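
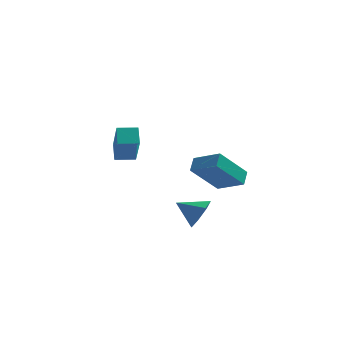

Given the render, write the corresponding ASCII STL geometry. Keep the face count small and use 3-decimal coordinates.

solid 
facet normal -0.815 0.401 -0.419
outer loop
vertex 0.635 -3.062 -1.556
vertex 0.741 -2.366 -1.097
vertex 1.841 -2.227 -3.101
endloop
endfacet
facet normal -0.125 -0.829 -0.546
outer loop
vertex 3.079 -2.834 -2.463
vertex 0.635 -3.062 -1.556
vertex 1.841 -2.227 -3.101
endloop
endfacet
facet normal -0.815 0.400 -0.420
outer loop
vertex 1.841 -2.227 -3.101
vertex 0.741 -2.366 -1.097
vertex 1.946 -1.531 -2.642
endloop
endfacet
facet normal 0.566 0.393 -0.725
outer loop
vertex 1.946 -1.531 -2.642
vertex 3.079 -2.834 -2.463
vertex 1.841 -2.227 -3.101
endloop
endfacet
facet normal -0.566 -0.392 0.725
outer loop
vertex 0.635 -3.062 -1.556
vertex 1.979 -2.973 -0.459
vertex 0.741 -2.366 -1.097
endloop
endfacet
facet normal -0.125 -0.829 -0.545
outer loop
vertex 1.874 -3.669 -0.918
vertex 0.635 -3.062 -1.556
vertex 3.079 -2.834 -2.463
endloop
endfacet
facet normal -0.566 -0.393 0.725
outer loop
vertex 1.874 -3.669 -0.918
vertex 1.979 -2.973 -0.459
vertex 0.635 -3.062 -1.556
endloop
endfacet
facet normal 0.125 0.829 0.546
outer loop
vertex 0.741 -2.366 -1.097
vertex 1.979 -2.973 -0.459
vertex 1.946 -1.531 -2.642
endloop
endfacet
facet normal 0.566 0.392 -0.725
outer loop
vertex 3.185 -2.138 -2.004
vertex 3.079 -2.834 -2.463
vertex 1.946 -1.531 -2.642
endloop
endfacet
facet normal 0.125 0.829 0.546
outer loop
vertex 1.946 -1.531 -2.642
vertex 1.979 -2.973 -0.459
vertex 3.185 -2.138 -2.004
endloop
endfacet
facet normal 0.815 -0.400 0.419
outer loop
vertex 3.185 -2.138 -2.004
vertex 1.874 -3.669 -0.918
vertex 3.079 -2.834 -2.463
endloop
endfacet
facet normal 0.815 -0.400 0.420
outer loop
vertex 1.979 -2.973 -0.459
vertex 1.874 -3.669 -0.918
vertex 3.185 -2.138 -2.004
endloop
endfacet
facet normal -0.977 -0.209 0.042
outer loop
vertex -3.376 2.392 -1.451
vertex -3.701 3.571 -3.134
vertex -3.215 1.508 -2.101
endloop
endfacet
facet normal 0.156 -0.567 0.809
outer loop
vertex -2.179 1.729 -2.146
vertex -3.376 2.392 -1.451
vertex -3.215 1.508 -2.101
endloop
endfacet
facet normal -0.977 -0.209 0.042
outer loop
vertex -3.215 1.508 -2.101
vertex -3.701 3.571 -3.134
vertex -3.539 2.686 -3.785
endloop
endfacet
facet normal 0.145 -0.798 -0.586
outer loop
vertex -3.539 2.686 -3.785
vertex -2.179 1.729 -2.146
vertex -3.215 1.508 -2.101
endloop
endfacet
facet normal -0.145 0.797 0.586
outer loop
vertex -3.376 2.392 -1.451
vertex -2.665 3.792 -3.179
vertex -3.701 3.571 -3.134
endloop
endfacet
facet normal 0.156 -0.567 0.809
outer loop
vertex -2.341 2.614 -1.495
vertex -3.376 2.392 -1.451
vertex -2.179 1.729 -2.146
endloop
endfacet
facet normal -0.146 0.797 0.586
outer loop
vertex -2.341 2.614 -1.495
vertex -2.665 3.792 -3.179
vertex -3.376 2.392 -1.451
endloop
endfacet
facet normal -0.156 0.567 -0.809
outer loop
vertex -3.701 3.571 -3.134
vertex -2.665 3.792 -3.179
vertex -3.539 2.686 -3.785
endloop
endfacet
facet normal 0.146 -0.797 -0.586
outer loop
vertex -2.504 2.908 -3.829
vertex -2.179 1.729 -2.146
vertex -3.539 2.686 -3.785
endloop
endfacet
facet normal -0.156 0.567 -0.809
outer loop
vertex -3.539 2.686 -3.785
vertex -2.665 3.792 -3.179
vertex -2.504 2.908 -3.829
endloop
endfacet
facet normal 0.977 0.210 -0.042
outer loop
vertex -2.504 2.908 -3.829
vertex -2.341 2.614 -1.495
vertex -2.179 1.729 -2.146
endloop
endfacet
facet normal 0.977 0.209 -0.042
outer loop
vertex -2.665 3.792 -3.179
vertex -2.341 2.614 -1.495
vertex -2.504 2.908 -3.829
endloop
endfacet
facet normal 0.873 -0.101 -0.477
outer loop
vertex 1.579 -2.984 -3.544
vertex 1.142 -3.226 -4.293
vertex 1.383 -2.401 -4.026
endloop
endfacet
facet normal -0.104 0.613 0.783
outer loop
vertex 1.579 -2.984 -3.544
vertex 1.383 -2.401 -4.026
vertex -0.002 -3.094 -3.667
endloop
endfacet
facet normal 0.873 -0.101 -0.477
outer loop
vertex 1.383 -2.401 -4.026
vertex 1.142 -3.226 -4.293
vertex 1.006 -2.439 -4.708
endloop
endfacet
facet normal -0.404 0.898 0.173
outer loop
vertex 1.383 -2.401 -4.026
vertex 1.006 -2.439 -4.708
vertex -0.002 -3.094 -3.667
endloop
endfacet
facet normal 0.872 -0.101 -0.478
outer loop
vertex 1.006 -2.439 -4.708
vertex 1.142 -3.226 -4.293
vertex 0.73 -3.07 -5.078
endloop
endfacet
facet normal -0.746 0.548 -0.378
outer loop
vertex 1.006 -2.439 -4.708
vertex 0.73 -3.07 -5.078
vertex -0.002 -3.094 -3.667
endloop
endfacet
facet normal 0.873 -0.101 -0.478
outer loop
vertex 0.73 -3.07 -5.078
vertex 1.142 -3.226 -4.293
vertex 0.765 -3.818 -4.856
endloop
endfacet
facet normal -0.873 -0.176 -0.456
outer loop
vertex 0.73 -3.07 -5.078
vertex 0.765 -3.818 -4.856
vertex -0.002 -3.094 -3.667
endloop
endfacet
facet normal 0.873 -0.102 -0.477
outer loop
vertex 0.765 -3.818 -4.856
vertex 1.142 -3.226 -4.293
vertex 1.083 -4.12 -4.21
endloop
endfacet
facet normal -0.687 -0.726 -0.001
outer loop
vertex 0.765 -3.818 -4.856
vertex 1.083 -4.12 -4.21
vertex -0.002 -3.094 -3.667
endloop
endfacet
facet normal 0.872 -0.102 -0.478
outer loop
vertex 1.083 -4.12 -4.21
vertex 1.142 -3.226 -4.293
vertex 1.446 -3.749 -3.627
endloop
endfacet
facet normal -0.330 -0.690 0.644
outer loop
vertex 1.083 -4.12 -4.21
vertex 1.446 -3.749 -3.627
vertex -0.002 -3.094 -3.667
endloop
endfacet
facet normal 0.873 -0.100 -0.477
outer loop
vertex 1.446 -3.749 -3.627
vertex 1.142 -3.226 -4.293
vertex 1.579 -2.984 -3.544
endloop
endfacet
facet normal -0.071 -0.095 0.993
outer loop
vertex 1.446 -3.749 -3.627
vertex 1.579 -2.984 -3.544
vertex -0.002 -3.094 -3.667
endloop
endfacet

endsolid


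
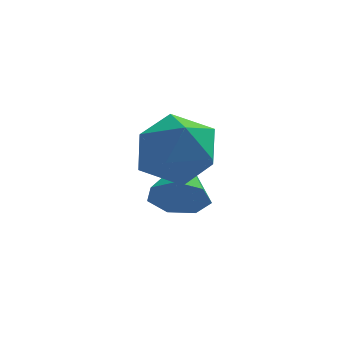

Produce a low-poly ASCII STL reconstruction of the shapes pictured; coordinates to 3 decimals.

solid 
facet normal -0.132 -0.904 -0.407
outer loop
vertex 0.392 1.867 -3.806
vertex 0.066 1.686 -3.298
vertex -0.147 1.955 -3.827
endloop
endfacet
facet normal 0.145 0.730 -0.667
outer loop
vertex 0.392 1.867 -3.806
vertex -0.147 1.955 -3.827
vertex 0.234 2.834 -2.782
endloop
endfacet
facet normal -0.132 -0.904 -0.406
outer loop
vertex -0.147 1.955 -3.827
vertex 0.066 1.686 -3.298
vertex -0.526 1.841 -3.45
endloop
endfacet
facet normal -0.592 0.710 -0.381
outer loop
vertex -0.147 1.955 -3.827
vertex -0.526 1.841 -3.45
vertex 0.234 2.834 -2.782
endloop
endfacet
facet normal -0.132 -0.904 -0.407
outer loop
vertex -0.526 1.841 -3.45
vertex 0.066 1.686 -3.298
vertex -0.459 1.61 -2.959
endloop
endfacet
facet normal -0.844 0.432 0.318
outer loop
vertex -0.526 1.841 -3.45
vertex -0.459 1.61 -2.959
vertex 0.234 2.834 -2.782
endloop
endfacet
facet normal -0.133 -0.903 -0.408
outer loop
vertex -0.459 1.61 -2.959
vertex 0.066 1.686 -3.298
vertex 0.003 1.436 -2.724
endloop
endfacet
facet normal -0.419 0.107 0.902
outer loop
vertex -0.459 1.61 -2.959
vertex 0.003 1.436 -2.724
vertex 0.234 2.834 -2.782
endloop
endfacet
facet normal -0.131 -0.904 -0.408
outer loop
vertex 0.003 1.436 -2.724
vertex 0.066 1.686 -3.298
vertex 0.512 1.451 -2.921
endloop
endfacet
facet normal 0.361 -0.021 0.932
outer loop
vertex 0.003 1.436 -2.724
vertex 0.512 1.451 -2.921
vertex 0.234 2.834 -2.782
endloop
endfacet
facet normal -0.133 -0.904 -0.406
outer loop
vertex 0.512 1.451 -2.921
vertex 0.066 1.686 -3.298
vertex 0.686 1.642 -3.403
endloop
endfacet
facet normal 0.911 0.144 0.386
outer loop
vertex 0.512 1.451 -2.921
vertex 0.686 1.642 -3.403
vertex 0.234 2.834 -2.782
endloop
endfacet
facet normal -0.133 -0.904 -0.407
outer loop
vertex 0.686 1.642 -3.403
vertex 0.066 1.686 -3.298
vertex 0.392 1.867 -3.806
endloop
endfacet
facet normal 0.815 0.479 -0.327
outer loop
vertex 0.686 1.642 -3.403
vertex 0.392 1.867 -3.806
vertex 0.234 2.834 -2.782
endloop
endfacet
facet normal -0.259 0.924 0.282
outer loop
vertex 0.223 1.508 -1.549
vertex -0.612 1.259 -1.501
vertex -0.095 1.19 -0.801
endloop
endfacet
facet normal 0.403 0.768 0.498
outer loop
vertex 0.223 1.508 -1.549
vertex -0.095 1.19 -0.801
vertex 0.699 0.951 -1.075
endloop
endfacet
facet normal 0.790 0.607 -0.080
outer loop
vertex 0.223 1.508 -1.549
vertex 0.699 0.951 -1.075
vertex 0.672 0.872 -1.943
endloop
endfacet
facet normal 0.368 0.663 -0.652
outer loop
vertex 0.223 1.508 -1.549
vertex 0.672 0.872 -1.943
vertex -0.138 1.062 -2.207
endloop
endfacet
facet normal -0.281 0.859 -0.428
outer loop
vertex 0.223 1.508 -1.549
vertex -0.138 1.062 -2.207
vertex -0.612 1.259 -1.501
endloop
endfacet
facet normal 0.370 0.187 0.910
outer loop
vertex 0.699 0.951 -1.075
vertex -0.095 1.19 -0.801
vertex 0.158 0.358 -0.733
endloop
endfacet
facet normal -0.702 0.438 0.562
outer loop
vertex -0.095 1.19 -0.801
vertex -0.612 1.259 -1.501
vertex -0.652 0.548 -0.997
endloop
endfacet
facet normal -0.737 0.333 -0.588
outer loop
vertex -0.612 1.259 -1.501
vertex -0.138 1.062 -2.207
vertex -0.679 0.469 -1.865
endloop
endfacet
facet normal 0.314 0.018 -0.949
outer loop
vertex -0.138 1.062 -2.207
vertex 0.672 0.872 -1.943
vertex 0.115 0.23 -2.139
endloop
endfacet
facet normal 0.997 -0.073 -0.024
outer loop
vertex 0.672 0.872 -1.943
vertex 0.699 0.951 -1.075
vertex 0.632 0.161 -1.439
endloop
endfacet
facet normal -0.368 -0.663 0.652
outer loop
vertex -0.203 -0.088 -1.391
vertex 0.158 0.358 -0.733
vertex -0.652 0.548 -0.997
endloop
endfacet
facet normal -0.790 -0.607 0.080
outer loop
vertex -0.203 -0.088 -1.391
vertex -0.652 0.548 -0.997
vertex -0.679 0.469 -1.865
endloop
endfacet
facet normal -0.403 -0.768 -0.498
outer loop
vertex -0.203 -0.088 -1.391
vertex -0.679 0.469 -1.865
vertex 0.115 0.23 -2.139
endloop
endfacet
facet normal 0.259 -0.924 -0.282
outer loop
vertex -0.203 -0.088 -1.391
vertex 0.115 0.23 -2.139
vertex 0.632 0.161 -1.439
endloop
endfacet
facet normal 0.281 -0.859 0.428
outer loop
vertex -0.203 -0.088 -1.391
vertex 0.632 0.161 -1.439
vertex 0.158 0.358 -0.733
endloop
endfacet
facet normal -0.314 -0.018 0.949
outer loop
vertex -0.652 0.548 -0.997
vertex 0.158 0.358 -0.733
vertex -0.095 1.19 -0.801
endloop
endfacet
facet normal -0.997 0.073 0.024
outer loop
vertex -0.679 0.469 -1.865
vertex -0.652 0.548 -0.997
vertex -0.612 1.259 -1.501
endloop
endfacet
facet normal -0.370 -0.187 -0.910
outer loop
vertex 0.115 0.23 -2.139
vertex -0.679 0.469 -1.865
vertex -0.138 1.062 -2.207
endloop
endfacet
facet normal 0.702 -0.438 -0.562
outer loop
vertex 0.632 0.161 -1.439
vertex 0.115 0.23 -2.139
vertex 0.672 0.872 -1.943
endloop
endfacet
facet normal 0.737 -0.333 0.588
outer loop
vertex 0.158 0.358 -0.733
vertex 0.632 0.161 -1.439
vertex 0.699 0.951 -1.075
endloop
endfacet

endsolid


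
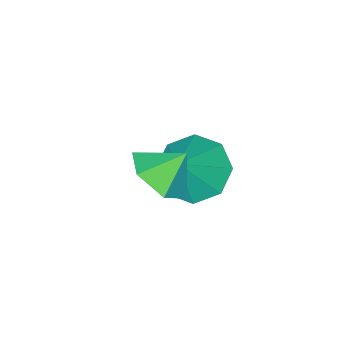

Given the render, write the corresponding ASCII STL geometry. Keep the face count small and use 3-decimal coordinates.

solid 
facet normal -0.587 -0.228 -0.777
outer loop
vertex -2.752 -0.653 -0.947
vertex -3.593 -0.524 -0.349
vertex -3.024 0.095 -0.961
endloop
endfacet
facet normal 0.936 0.339 -0.093
outer loop
vertex -2.752 -0.653 -0.947
vertex -3.024 0.095 -0.961
vertex -2.747 -0.196 0.769
endloop
endfacet
facet normal -0.586 -0.229 -0.777
outer loop
vertex -3.024 0.095 -0.961
vertex -3.593 -0.524 -0.349
vertex -3.63 0.48 -0.617
endloop
endfacet
facet normal 0.556 0.830 0.051
outer loop
vertex -3.024 0.095 -0.961
vertex -3.63 0.48 -0.617
vertex -2.747 -0.196 0.769
endloop
endfacet
facet normal -0.588 -0.229 -0.776
outer loop
vertex -3.63 0.48 -0.617
vertex -3.593 -0.524 -0.349
vertex -4.213 0.277 -0.115
endloop
endfacet
facet normal 0.042 0.908 0.416
outer loop
vertex -3.63 0.48 -0.617
vertex -4.213 0.277 -0.115
vertex -2.747 -0.196 0.769
endloop
endfacet
facet normal -0.587 -0.227 -0.777
outer loop
vertex -4.213 0.277 -0.115
vertex -3.593 -0.524 -0.349
vertex -4.434 -0.396 0.249
endloop
endfacet
facet normal -0.307 0.529 0.791
outer loop
vertex -4.213 0.277 -0.115
vertex -4.434 -0.396 0.249
vertex -2.747 -0.196 0.769
endloop
endfacet
facet normal -0.587 -0.228 -0.777
outer loop
vertex -4.434 -0.396 0.249
vertex -3.593 -0.524 -0.349
vertex -4.162 -1.143 0.263
endloop
endfacet
facet normal -0.284 -0.086 0.955
outer loop
vertex -4.434 -0.396 0.249
vertex -4.162 -1.143 0.263
vertex -2.747 -0.196 0.769
endloop
endfacet
facet normal -0.587 -0.229 -0.777
outer loop
vertex -4.162 -1.143 0.263
vertex -3.593 -0.524 -0.349
vertex -3.556 -1.529 -0.081
endloop
endfacet
facet normal 0.095 -0.575 0.812
outer loop
vertex -4.162 -1.143 0.263
vertex -3.556 -1.529 -0.081
vertex -2.747 -0.196 0.769
endloop
endfacet
facet normal -0.588 -0.229 -0.776
outer loop
vertex -3.556 -1.529 -0.081
vertex -3.593 -0.524 -0.349
vertex -2.973 -1.326 -0.583
endloop
endfacet
facet normal 0.611 -0.655 0.445
outer loop
vertex -3.556 -1.529 -0.081
vertex -2.973 -1.326 -0.583
vertex -2.747 -0.196 0.769
endloop
endfacet
facet normal -0.587 -0.227 -0.777
outer loop
vertex -2.973 -1.326 -0.583
vertex -3.593 -0.524 -0.349
vertex -2.752 -0.653 -0.947
endloop
endfacet
facet normal 0.958 -0.276 0.071
outer loop
vertex -2.973 -1.326 -0.583
vertex -2.752 -0.653 -0.947
vertex -2.747 -0.196 0.769
endloop
endfacet
facet normal 0.612 -0.302 -0.731
outer loop
vertex -0.441 1.003 3.04
vertex -1.134 0.989 2.465
vertex -0.646 1.739 2.564
endloop
endfacet
facet normal 0.220 0.572 0.790
outer loop
vertex -0.441 1.003 3.04
vertex -0.646 1.739 2.564
vertex -1.746 1.291 3.195
endloop
endfacet
facet normal 0.613 -0.302 -0.730
outer loop
vertex -0.646 1.739 2.564
vertex -1.134 0.989 2.465
vertex -1.338 1.725 1.989
endloop
endfacet
facet normal -0.234 0.937 0.258
outer loop
vertex -0.646 1.739 2.564
vertex -1.338 1.725 1.989
vertex -1.746 1.291 3.195
endloop
endfacet
facet normal 0.613 -0.302 -0.730
outer loop
vertex -1.338 1.725 1.989
vertex -1.134 0.989 2.465
vertex -1.826 0.975 1.89
endloop
endfacet
facet normal -0.830 0.551 -0.083
outer loop
vertex -1.338 1.725 1.989
vertex -1.826 0.975 1.89
vertex -1.746 1.291 3.195
endloop
endfacet
facet normal 0.613 -0.302 -0.730
outer loop
vertex -1.826 0.975 1.89
vertex -1.134 0.989 2.465
vertex -1.622 0.239 2.366
endloop
endfacet
facet normal -0.974 -0.200 0.108
outer loop
vertex -1.826 0.975 1.89
vertex -1.622 0.239 2.366
vertex -1.746 1.291 3.195
endloop
endfacet
facet normal 0.612 -0.302 -0.731
outer loop
vertex -1.622 0.239 2.366
vertex -1.134 0.989 2.465
vertex -0.929 0.253 2.941
endloop
endfacet
facet normal -0.520 -0.566 0.640
outer loop
vertex -1.622 0.239 2.366
vertex -0.929 0.253 2.941
vertex -1.746 1.291 3.195
endloop
endfacet
facet normal 0.612 -0.302 -0.731
outer loop
vertex -0.929 0.253 2.941
vertex -1.134 0.989 2.465
vertex -0.441 1.003 3.04
endloop
endfacet
facet normal 0.077 -0.179 0.981
outer loop
vertex -0.929 0.253 2.941
vertex -0.441 1.003 3.04
vertex -1.746 1.291 3.195
endloop
endfacet

endsolid


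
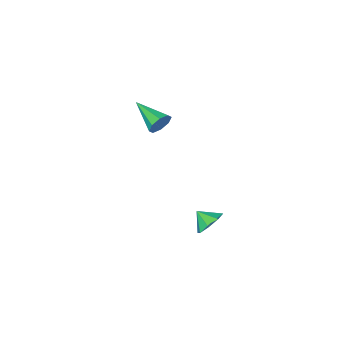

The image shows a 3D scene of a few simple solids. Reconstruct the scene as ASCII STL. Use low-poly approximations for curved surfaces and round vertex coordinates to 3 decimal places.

solid 
facet normal -0.094 0.957 -0.276
outer loop
vertex 2.647 -2.828 0.01
vertex 2.238 -2.672 0.691
vertex 3.019 -2.657 0.476
endloop
endfacet
facet normal 0.782 -0.401 -0.477
outer loop
vertex 2.647 -2.828 0.01
vertex 3.019 -2.657 0.476
vertex 2.442 -4.748 1.289
endloop
endfacet
facet normal -0.094 0.957 -0.276
outer loop
vertex 3.019 -2.657 0.476
vertex 2.238 -2.672 0.691
vertex 2.932 -2.495 1.068
endloop
endfacet
facet normal 0.962 -0.190 0.194
outer loop
vertex 3.019 -2.657 0.476
vertex 2.932 -2.495 1.068
vertex 2.442 -4.748 1.289
endloop
endfacet
facet normal -0.095 0.957 -0.275
outer loop
vertex 2.932 -2.495 1.068
vertex 2.238 -2.672 0.691
vertex 2.439 -2.437 1.439
endloop
endfacet
facet normal 0.597 -0.051 0.801
outer loop
vertex 2.932 -2.495 1.068
vertex 2.439 -2.437 1.439
vertex 2.442 -4.748 1.289
endloop
endfacet
facet normal -0.093 0.957 -0.275
outer loop
vertex 2.439 -2.437 1.439
vertex 2.238 -2.672 0.691
vertex 1.828 -2.516 1.372
endloop
endfacet
facet normal -0.101 -0.065 0.993
outer loop
vertex 2.439 -2.437 1.439
vertex 1.828 -2.516 1.372
vertex 2.442 -4.748 1.289
endloop
endfacet
facet normal -0.094 0.957 -0.276
outer loop
vertex 1.828 -2.516 1.372
vertex 2.238 -2.672 0.691
vertex 1.457 -2.687 0.906
endloop
endfacet
facet normal -0.721 -0.223 0.656
outer loop
vertex 1.828 -2.516 1.372
vertex 1.457 -2.687 0.906
vertex 2.442 -4.748 1.289
endloop
endfacet
facet normal -0.094 0.957 -0.275
outer loop
vertex 1.457 -2.687 0.906
vertex 2.238 -2.672 0.691
vertex 1.543 -2.849 0.314
endloop
endfacet
facet normal -0.901 -0.433 -0.012
outer loop
vertex 1.457 -2.687 0.906
vertex 1.543 -2.849 0.314
vertex 2.442 -4.748 1.289
endloop
endfacet
facet normal -0.094 0.957 -0.276
outer loop
vertex 1.543 -2.849 0.314
vertex 2.238 -2.672 0.691
vertex 2.036 -2.908 -0.058
endloop
endfacet
facet normal -0.536 -0.572 -0.620
outer loop
vertex 1.543 -2.849 0.314
vertex 2.036 -2.908 -0.058
vertex 2.442 -4.748 1.289
endloop
endfacet
facet normal -0.095 0.957 -0.276
outer loop
vertex 2.036 -2.908 -0.058
vertex 2.238 -2.672 0.691
vertex 2.647 -2.828 0.01
endloop
endfacet
facet normal 0.164 -0.559 -0.813
outer loop
vertex 2.036 -2.908 -0.058
vertex 2.647 -2.828 0.01
vertex 2.442 -4.748 1.289
endloop
endfacet
facet normal -0.302 0.751 -0.587
outer loop
vertex 4.218 4.489 -1.923
vertex 3.648 3.892 -2.394
vertex 3.553 4.45 -1.631
endloop
endfacet
facet normal 0.400 0.032 0.916
outer loop
vertex 4.218 4.489 -1.923
vertex 3.553 4.45 -1.631
vertex 3.972 3.088 -1.766
endloop
endfacet
facet normal -0.302 0.751 -0.587
outer loop
vertex 3.553 4.45 -1.631
vertex 3.648 3.892 -2.394
vertex 2.944 4.084 -1.786
endloop
endfacet
facet normal -0.161 -0.146 0.976
outer loop
vertex 3.553 4.45 -1.631
vertex 2.944 4.084 -1.786
vertex 3.972 3.088 -1.766
endloop
endfacet
facet normal -0.303 0.751 -0.587
outer loop
vertex 2.944 4.084 -1.786
vertex 3.648 3.892 -2.394
vertex 2.748 3.605 -2.297
endloop
endfacet
facet normal -0.515 -0.518 0.683
outer loop
vertex 2.944 4.084 -1.786
vertex 2.748 3.605 -2.297
vertex 3.972 3.088 -1.766
endloop
endfacet
facet normal -0.303 0.751 -0.586
outer loop
vertex 2.748 3.605 -2.297
vertex 3.648 3.892 -2.394
vertex 3.079 3.295 -2.865
endloop
endfacet
facet normal -0.456 -0.866 0.207
outer loop
vertex 2.748 3.605 -2.297
vertex 3.079 3.295 -2.865
vertex 3.972 3.088 -1.766
endloop
endfacet
facet normal -0.302 0.751 -0.587
outer loop
vertex 3.079 3.295 -2.865
vertex 3.648 3.892 -2.394
vertex 3.744 3.334 -3.157
endloop
endfacet
facet normal -0.017 -0.985 -0.171
outer loop
vertex 3.079 3.295 -2.865
vertex 3.744 3.334 -3.157
vertex 3.972 3.088 -1.766
endloop
endfacet
facet normal -0.302 0.751 -0.587
outer loop
vertex 3.744 3.334 -3.157
vertex 3.648 3.892 -2.394
vertex 4.353 3.7 -3.002
endloop
endfacet
facet normal 0.544 -0.807 -0.232
outer loop
vertex 3.744 3.334 -3.157
vertex 4.353 3.7 -3.002
vertex 3.972 3.088 -1.766
endloop
endfacet
facet normal -0.302 0.751 -0.588
outer loop
vertex 4.353 3.7 -3.002
vertex 3.648 3.892 -2.394
vertex 4.549 4.179 -2.491
endloop
endfacet
facet normal 0.899 -0.434 0.062
outer loop
vertex 4.353 3.7 -3.002
vertex 4.549 4.179 -2.491
vertex 3.972 3.088 -1.766
endloop
endfacet
facet normal -0.302 0.751 -0.586
outer loop
vertex 4.549 4.179 -2.491
vertex 3.648 3.892 -2.394
vertex 4.218 4.489 -1.923
endloop
endfacet
facet normal 0.839 -0.087 0.537
outer loop
vertex 4.549 4.179 -2.491
vertex 4.218 4.489 -1.923
vertex 3.972 3.088 -1.766
endloop
endfacet

endsolid


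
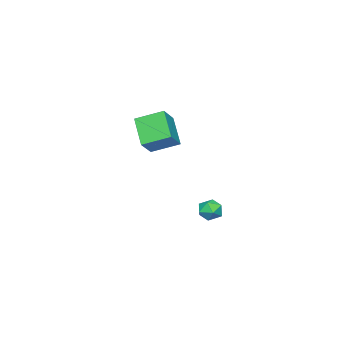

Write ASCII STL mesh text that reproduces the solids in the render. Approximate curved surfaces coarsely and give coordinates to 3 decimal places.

solid 
facet normal -0.479 -0.541 0.692
outer loop
vertex 4.152 -3.096 4.68
vertex 3.434 -1.6 5.352
vertex 2.996 -3.24 3.767
endloop
endfacet
facet normal 0.401 -0.836 -0.376
outer loop
vertex 4.006 -2.1 2.308
vertex 4.152 -3.096 4.68
vertex 2.996 -3.24 3.767
endloop
endfacet
facet normal -0.478 -0.541 0.692
outer loop
vertex 2.996 -3.24 3.767
vertex 3.434 -1.6 5.352
vertex 2.278 -1.745 4.44
endloop
endfacet
facet normal -0.781 -0.097 -0.617
outer loop
vertex 2.278 -1.745 4.44
vertex 4.006 -2.1 2.308
vertex 2.996 -3.24 3.767
endloop
endfacet
facet normal 0.781 0.098 0.617
outer loop
vertex 4.152 -3.096 4.68
vertex 4.444 -0.46 3.893
vertex 3.434 -1.6 5.352
endloop
endfacet
facet normal 0.401 -0.836 -0.376
outer loop
vertex 5.162 -1.955 3.22
vertex 4.152 -3.096 4.68
vertex 4.006 -2.1 2.308
endloop
endfacet
facet normal 0.781 0.098 0.617
outer loop
vertex 5.162 -1.955 3.22
vertex 4.444 -0.46 3.893
vertex 4.152 -3.096 4.68
endloop
endfacet
facet normal -0.401 0.836 0.375
outer loop
vertex 3.434 -1.6 5.352
vertex 4.444 -0.46 3.893
vertex 2.278 -1.745 4.44
endloop
endfacet
facet normal -0.781 -0.098 -0.617
outer loop
vertex 3.288 -0.604 2.98
vertex 4.006 -2.1 2.308
vertex 2.278 -1.745 4.44
endloop
endfacet
facet normal -0.401 0.836 0.376
outer loop
vertex 2.278 -1.745 4.44
vertex 4.444 -0.46 3.893
vertex 3.288 -0.604 2.98
endloop
endfacet
facet normal 0.478 0.540 -0.692
outer loop
vertex 3.288 -0.604 2.98
vertex 5.162 -1.955 3.22
vertex 4.006 -2.1 2.308
endloop
endfacet
facet normal 0.479 0.541 -0.691
outer loop
vertex 4.444 -0.46 3.893
vertex 5.162 -1.955 3.22
vertex 3.288 -0.604 2.98
endloop
endfacet
facet normal -0.720 0.404 0.564
outer loop
vertex -0.967 -0.533 -3.401
vertex -0.679 -0.963 -2.725
vertex -0.376 -0.185 -2.895
endloop
endfacet
facet normal -0.531 0.847 0.038
outer loop
vertex -0.967 -0.533 -3.401
vertex -0.376 -0.185 -2.895
vertex -0.312 -0.107 -3.741
endloop
endfacet
facet normal -0.633 0.509 -0.583
outer loop
vertex -0.967 -0.533 -3.401
vertex -0.312 -0.107 -3.741
vertex -0.574 -0.837 -4.093
endloop
endfacet
facet normal -0.886 -0.142 -0.441
outer loop
vertex -0.967 -0.533 -3.401
vertex -0.574 -0.837 -4.093
vertex -0.801 -1.366 -3.466
endloop
endfacet
facet normal -0.941 -0.208 0.268
outer loop
vertex -0.967 -0.533 -3.401
vertex -0.801 -1.366 -3.466
vertex -0.679 -0.963 -2.725
endloop
endfacet
facet normal 0.167 0.981 0.103
outer loop
vertex -0.312 -0.107 -3.741
vertex -0.376 -0.185 -2.895
vertex 0.381 -0.274 -3.274
endloop
endfacet
facet normal -0.140 0.263 0.955
outer loop
vertex -0.376 -0.185 -2.895
vertex -0.679 -0.963 -2.725
vertex 0.154 -0.803 -2.647
endloop
endfacet
facet normal -0.496 -0.726 0.476
outer loop
vertex -0.679 -0.963 -2.725
vertex -0.801 -1.366 -3.466
vertex -0.108 -1.533 -2.999
endloop
endfacet
facet normal -0.408 -0.619 -0.670
outer loop
vertex -0.801 -1.366 -3.466
vertex -0.574 -0.837 -4.093
vertex -0.044 -1.455 -3.845
endloop
endfacet
facet normal 0.001 0.434 -0.901
outer loop
vertex -0.574 -0.837 -4.093
vertex -0.312 -0.107 -3.741
vertex 0.259 -0.677 -4.015
endloop
endfacet
facet normal 0.886 0.142 0.441
outer loop
vertex 0.547 -1.107 -3.339
vertex 0.381 -0.274 -3.274
vertex 0.154 -0.803 -2.647
endloop
endfacet
facet normal 0.633 -0.509 0.583
outer loop
vertex 0.547 -1.107 -3.339
vertex 0.154 -0.803 -2.647
vertex -0.108 -1.533 -2.999
endloop
endfacet
facet normal 0.531 -0.847 -0.038
outer loop
vertex 0.547 -1.107 -3.339
vertex -0.108 -1.533 -2.999
vertex -0.044 -1.455 -3.845
endloop
endfacet
facet normal 0.720 -0.404 -0.564
outer loop
vertex 0.547 -1.107 -3.339
vertex -0.044 -1.455 -3.845
vertex 0.259 -0.677 -4.015
endloop
endfacet
facet normal 0.941 0.208 -0.268
outer loop
vertex 0.547 -1.107 -3.339
vertex 0.259 -0.677 -4.015
vertex 0.381 -0.274 -3.274
endloop
endfacet
facet normal 0.408 0.619 0.670
outer loop
vertex 0.154 -0.803 -2.647
vertex 0.381 -0.274 -3.274
vertex -0.376 -0.185 -2.895
endloop
endfacet
facet normal -0.001 -0.434 0.901
outer loop
vertex -0.108 -1.533 -2.999
vertex 0.154 -0.803 -2.647
vertex -0.679 -0.963 -2.725
endloop
endfacet
facet normal -0.167 -0.981 -0.103
outer loop
vertex -0.044 -1.455 -3.845
vertex -0.108 -1.533 -2.999
vertex -0.801 -1.366 -3.466
endloop
endfacet
facet normal 0.140 -0.263 -0.955
outer loop
vertex 0.259 -0.677 -4.015
vertex -0.044 -1.455 -3.845
vertex -0.574 -0.837 -4.093
endloop
endfacet
facet normal 0.496 0.726 -0.476
outer loop
vertex 0.381 -0.274 -3.274
vertex 0.259 -0.677 -4.015
vertex -0.312 -0.107 -3.741
endloop
endfacet

endsolid


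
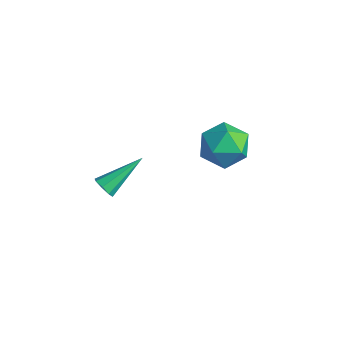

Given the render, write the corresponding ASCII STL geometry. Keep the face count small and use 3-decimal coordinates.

solid 
facet normal -0.100 -0.865 -0.491
outer loop
vertex -3.932 -2.959 0.852
vertex -4.099 -3.187 1.288
vertex -4.327 -2.937 0.894
endloop
endfacet
facet normal -0.038 0.691 -0.722
outer loop
vertex -3.932 -2.959 0.852
vertex -4.327 -2.937 0.894
vertex -3.901 -1.493 2.252
endloop
endfacet
facet normal -0.102 -0.866 -0.490
outer loop
vertex -4.327 -2.937 0.894
vertex -4.099 -3.187 1.288
vertex -4.588 -3.061 1.167
endloop
endfacet
facet normal -0.702 0.587 -0.404
outer loop
vertex -4.327 -2.937 0.894
vertex -4.588 -3.061 1.167
vertex -3.901 -1.493 2.252
endloop
endfacet
facet normal -0.100 -0.864 -0.494
outer loop
vertex -4.588 -3.061 1.167
vertex -4.099 -3.187 1.288
vertex -4.563 -3.26 1.51
endloop
endfacet
facet normal -0.940 0.260 0.219
outer loop
vertex -4.588 -3.061 1.167
vertex -4.563 -3.26 1.51
vertex -3.901 -1.493 2.252
endloop
endfacet
facet normal -0.099 -0.865 -0.492
outer loop
vertex -4.563 -3.26 1.51
vertex -4.099 -3.187 1.288
vertex -4.266 -3.416 1.724
endloop
endfacet
facet normal -0.615 -0.098 0.782
outer loop
vertex -4.563 -3.26 1.51
vertex -4.266 -3.416 1.724
vertex -3.901 -1.493 2.252
endloop
endfacet
facet normal -0.101 -0.864 -0.493
outer loop
vertex -4.266 -3.416 1.724
vertex -4.099 -3.187 1.288
vertex -3.871 -3.438 1.682
endloop
endfacet
facet normal 0.086 -0.279 0.956
outer loop
vertex -4.266 -3.416 1.724
vertex -3.871 -3.438 1.682
vertex -3.901 -1.493 2.252
endloop
endfacet
facet normal -0.103 -0.865 -0.491
outer loop
vertex -3.871 -3.438 1.682
vertex -4.099 -3.187 1.288
vertex -3.609 -3.314 1.409
endloop
endfacet
facet normal 0.749 -0.176 0.639
outer loop
vertex -3.871 -3.438 1.682
vertex -3.609 -3.314 1.409
vertex -3.901 -1.493 2.252
endloop
endfacet
facet normal -0.102 -0.864 -0.493
outer loop
vertex -3.609 -3.314 1.409
vertex -4.099 -3.187 1.288
vertex -3.634 -3.115 1.065
endloop
endfacet
facet normal 0.988 0.151 0.016
outer loop
vertex -3.609 -3.314 1.409
vertex -3.634 -3.115 1.065
vertex -3.901 -1.493 2.252
endloop
endfacet
facet normal -0.102 -0.865 -0.491
outer loop
vertex -3.634 -3.115 1.065
vertex -4.099 -3.187 1.288
vertex -3.932 -2.959 0.852
endloop
endfacet
facet normal 0.661 0.511 -0.550
outer loop
vertex -3.634 -3.115 1.065
vertex -3.932 -2.959 0.852
vertex -3.901 -1.493 2.252
endloop
endfacet
facet normal -0.947 -0.017 0.321
outer loop
vertex -4.354 2.036 0.828
vertex -4.029 1.487 1.756
vertex -4.053 2.612 1.746
endloop
endfacet
facet normal -0.825 0.560 -0.081
outer loop
vertex -4.354 2.036 0.828
vertex -4.053 2.612 1.746
vertex -3.718 2.959 0.729
endloop
endfacet
facet normal -0.603 0.338 -0.722
outer loop
vertex -4.354 2.036 0.828
vertex -3.718 2.959 0.729
vertex -3.488 2.048 0.11
endloop
endfacet
facet normal -0.588 -0.376 -0.716
outer loop
vertex -4.354 2.036 0.828
vertex -3.488 2.048 0.11
vertex -3.679 1.139 0.744
endloop
endfacet
facet normal -0.800 -0.595 -0.072
outer loop
vertex -4.354 2.036 0.828
vertex -3.679 1.139 0.744
vertex -4.029 1.487 1.756
endloop
endfacet
facet normal -0.295 0.930 0.220
outer loop
vertex -3.718 2.959 0.729
vertex -4.053 2.612 1.746
vertex -3.001 2.981 1.596
endloop
endfacet
facet normal -0.491 -0.003 0.871
outer loop
vertex -4.053 2.612 1.746
vertex -4.029 1.487 1.756
vertex -3.192 2.072 2.23
endloop
endfacet
facet normal -0.255 -0.938 0.234
outer loop
vertex -4.029 1.487 1.756
vertex -3.679 1.139 0.744
vertex -2.962 1.161 1.611
endloop
endfacet
facet normal 0.089 -0.582 -0.808
outer loop
vertex -3.679 1.139 0.744
vertex -3.488 2.048 0.11
vertex -2.627 1.508 0.594
endloop
endfacet
facet normal 0.064 0.572 -0.818
outer loop
vertex -3.488 2.048 0.11
vertex -3.718 2.959 0.729
vertex -2.651 2.633 0.584
endloop
endfacet
facet normal 0.588 0.376 0.716
outer loop
vertex -2.326 2.084 1.512
vertex -3.001 2.981 1.596
vertex -3.192 2.072 2.23
endloop
endfacet
facet normal 0.603 -0.338 0.722
outer loop
vertex -2.326 2.084 1.512
vertex -3.192 2.072 2.23
vertex -2.962 1.161 1.611
endloop
endfacet
facet normal 0.825 -0.560 0.081
outer loop
vertex -2.326 2.084 1.512
vertex -2.962 1.161 1.611
vertex -2.627 1.508 0.594
endloop
endfacet
facet normal 0.947 0.017 -0.321
outer loop
vertex -2.326 2.084 1.512
vertex -2.627 1.508 0.594
vertex -2.651 2.633 0.584
endloop
endfacet
facet normal 0.800 0.595 0.072
outer loop
vertex -2.326 2.084 1.512
vertex -2.651 2.633 0.584
vertex -3.001 2.981 1.596
endloop
endfacet
facet normal -0.089 0.582 0.808
outer loop
vertex -3.192 2.072 2.23
vertex -3.001 2.981 1.596
vertex -4.053 2.612 1.746
endloop
endfacet
facet normal -0.064 -0.572 0.818
outer loop
vertex -2.962 1.161 1.611
vertex -3.192 2.072 2.23
vertex -4.029 1.487 1.756
endloop
endfacet
facet normal 0.295 -0.930 -0.220
outer loop
vertex -2.627 1.508 0.594
vertex -2.962 1.161 1.611
vertex -3.679 1.139 0.744
endloop
endfacet
facet normal 0.491 0.003 -0.871
outer loop
vertex -2.651 2.633 0.584
vertex -2.627 1.508 0.594
vertex -3.488 2.048 0.11
endloop
endfacet
facet normal 0.255 0.938 -0.234
outer loop
vertex -3.001 2.981 1.596
vertex -2.651 2.633 0.584
vertex -3.718 2.959 0.729
endloop
endfacet

endsolid


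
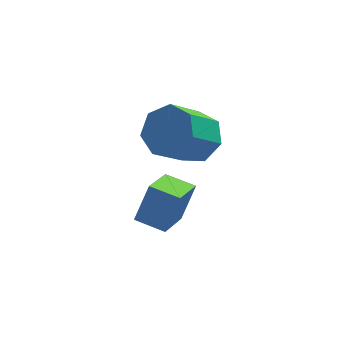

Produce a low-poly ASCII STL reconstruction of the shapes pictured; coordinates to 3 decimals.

solid 
facet normal -0.380 -0.346 -0.858
outer loop
vertex -3.961 1.583 -3.494
vertex -4.897 2.151 -3.308
vertex -3.267 3.014 -4.378
endloop
endfacet
facet normal 0.843 -0.512 -0.167
outer loop
vertex -2.723 3.509 -3.152
vertex -3.961 1.583 -3.494
vertex -3.267 3.014 -4.378
endloop
endfacet
facet normal -0.380 -0.346 -0.858
outer loop
vertex -3.267 3.014 -4.378
vertex -4.897 2.151 -3.308
vertex -4.202 3.582 -4.193
endloop
endfacet
facet normal 0.381 0.786 -0.487
outer loop
vertex -4.202 3.582 -4.193
vertex -2.723 3.509 -3.152
vertex -3.267 3.014 -4.378
endloop
endfacet
facet normal -0.381 -0.786 0.486
outer loop
vertex -3.961 1.583 -3.494
vertex -4.353 2.646 -2.082
vertex -4.897 2.151 -3.308
endloop
endfacet
facet normal 0.843 -0.512 -0.166
outer loop
vertex -3.418 2.078 -2.267
vertex -3.961 1.583 -3.494
vertex -2.723 3.509 -3.152
endloop
endfacet
facet normal -0.381 -0.786 0.486
outer loop
vertex -3.418 2.078 -2.267
vertex -4.353 2.646 -2.082
vertex -3.961 1.583 -3.494
endloop
endfacet
facet normal -0.842 0.512 0.167
outer loop
vertex -4.897 2.151 -3.308
vertex -4.353 2.646 -2.082
vertex -4.202 3.582 -4.193
endloop
endfacet
facet normal 0.381 0.787 -0.486
outer loop
vertex -3.659 4.077 -2.966
vertex -2.723 3.509 -3.152
vertex -4.202 3.582 -4.193
endloop
endfacet
facet normal -0.843 0.512 0.167
outer loop
vertex -4.202 3.582 -4.193
vertex -4.353 2.646 -2.082
vertex -3.659 4.077 -2.966
endloop
endfacet
facet normal 0.380 0.346 0.858
outer loop
vertex -3.659 4.077 -2.966
vertex -3.418 2.078 -2.267
vertex -2.723 3.509 -3.152
endloop
endfacet
facet normal 0.380 0.346 0.858
outer loop
vertex -4.353 2.646 -2.082
vertex -3.418 2.078 -2.267
vertex -3.659 4.077 -2.966
endloop
endfacet
facet normal 0.571 0.440 -0.693
outer loop
vertex -1.951 3.237 -0.7
vertex -2.686 3.887 -0.893
vertex -1.942 3.966 -0.229
endloop
endfacet
facet normal 0.821 -0.317 0.475
outer loop
vertex -1.951 3.237 -0.7
vertex -1.942 3.966 -0.229
vertex -2.979 2.443 0.546
endloop
endfacet
facet normal 0.821 -0.317 0.476
outer loop
vertex -2.979 2.443 0.546
vertex -1.942 3.966 -0.229
vertex -2.971 3.172 1.017
endloop
endfacet
facet normal -0.572 -0.441 0.692
outer loop
vertex -2.979 2.443 0.546
vertex -2.971 3.172 1.017
vertex -3.714 3.093 0.353
endloop
endfacet
facet normal 0.571 0.441 -0.692
outer loop
vertex -1.942 3.966 -0.229
vertex -2.686 3.887 -0.893
vertex -2.494 4.635 -0.258
endloop
endfacet
facet normal 0.519 0.459 0.721
outer loop
vertex -1.942 3.966 -0.229
vertex -2.494 4.635 -0.258
vertex -2.971 3.172 1.017
endloop
endfacet
facet normal 0.519 0.459 0.721
outer loop
vertex -2.971 3.172 1.017
vertex -2.494 4.635 -0.258
vertex -3.522 3.841 0.988
endloop
endfacet
facet normal -0.572 -0.441 0.692
outer loop
vertex -2.971 3.172 1.017
vertex -3.522 3.841 0.988
vertex -3.714 3.093 0.353
endloop
endfacet
facet normal 0.571 0.441 -0.692
outer loop
vertex -2.494 4.635 -0.258
vertex -2.686 3.887 -0.893
vertex -3.19 4.741 -0.765
endloop
endfacet
facet normal -0.173 0.889 0.424
outer loop
vertex -2.494 4.635 -0.258
vertex -3.19 4.741 -0.765
vertex -3.522 3.841 0.988
endloop
endfacet
facet normal -0.173 0.889 0.424
outer loop
vertex -3.522 3.841 0.988
vertex -3.19 4.741 -0.765
vertex -4.218 3.947 0.481
endloop
endfacet
facet normal -0.571 -0.441 0.692
outer loop
vertex -3.522 3.841 0.988
vertex -4.218 3.947 0.481
vertex -3.714 3.093 0.353
endloop
endfacet
facet normal 0.571 0.441 -0.692
outer loop
vertex -3.19 4.741 -0.765
vertex -2.686 3.887 -0.893
vertex -3.506 4.204 -1.368
endloop
endfacet
facet normal -0.735 0.649 -0.193
outer loop
vertex -3.19 4.741 -0.765
vertex -3.506 4.204 -1.368
vertex -4.218 3.947 0.481
endloop
endfacet
facet normal -0.735 0.650 -0.193
outer loop
vertex -4.218 3.947 0.481
vertex -3.506 4.204 -1.368
vertex -4.535 3.41 -0.123
endloop
endfacet
facet normal -0.572 -0.441 0.692
outer loop
vertex -4.218 3.947 0.481
vertex -4.535 3.41 -0.123
vertex -3.714 3.093 0.353
endloop
endfacet
facet normal 0.571 0.441 -0.692
outer loop
vertex -3.506 4.204 -1.368
vertex -2.686 3.887 -0.893
vertex -3.205 3.428 -1.614
endloop
endfacet
facet normal -0.744 -0.078 -0.664
outer loop
vertex -3.506 4.204 -1.368
vertex -3.205 3.428 -1.614
vertex -4.535 3.41 -0.123
endloop
endfacet
facet normal -0.743 -0.079 -0.664
outer loop
vertex -4.535 3.41 -0.123
vertex -3.205 3.428 -1.614
vertex -4.234 2.634 -0.368
endloop
endfacet
facet normal -0.571 -0.440 0.692
outer loop
vertex -4.535 3.41 -0.123
vertex -4.234 2.634 -0.368
vertex -3.714 3.093 0.353
endloop
endfacet
facet normal 0.571 0.441 -0.692
outer loop
vertex -3.205 3.428 -1.614
vertex -2.686 3.887 -0.893
vertex -2.513 2.998 -1.317
endloop
endfacet
facet normal -0.192 -0.748 -0.635
outer loop
vertex -3.205 3.428 -1.614
vertex -2.513 2.998 -1.317
vertex -4.234 2.634 -0.368
endloop
endfacet
facet normal -0.192 -0.748 -0.635
outer loop
vertex -4.234 2.634 -0.368
vertex -2.513 2.998 -1.317
vertex -3.541 2.204 -0.071
endloop
endfacet
facet normal -0.571 -0.441 0.693
outer loop
vertex -4.234 2.634 -0.368
vertex -3.541 2.204 -0.071
vertex -3.714 3.093 0.353
endloop
endfacet
facet normal 0.572 0.441 -0.692
outer loop
vertex -2.513 2.998 -1.317
vertex -2.686 3.887 -0.893
vertex -1.951 3.237 -0.7
endloop
endfacet
facet normal 0.504 -0.854 -0.128
outer loop
vertex -2.513 2.998 -1.317
vertex -1.951 3.237 -0.7
vertex -3.541 2.204 -0.071
endloop
endfacet
facet normal 0.504 -0.854 -0.128
outer loop
vertex -3.541 2.204 -0.071
vertex -1.951 3.237 -0.7
vertex -2.979 2.443 0.546
endloop
endfacet
facet normal -0.572 -0.441 0.692
outer loop
vertex -3.541 2.204 -0.071
vertex -2.979 2.443 0.546
vertex -3.714 3.093 0.353
endloop
endfacet

endsolid


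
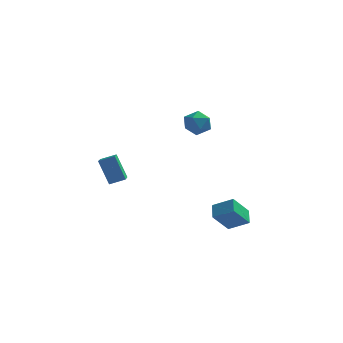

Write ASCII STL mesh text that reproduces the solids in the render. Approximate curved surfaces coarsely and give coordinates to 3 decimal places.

solid 
facet normal -0.459 -0.466 0.756
outer loop
vertex 3.791 -2.812 1.458
vertex 2.752 -2.716 0.886
vertex 3.938 -3.605 1.058
endloop
endfacet
facet normal 0.873 -0.080 0.480
outer loop
vertex 4.608 -2.924 -0.046
vertex 3.791 -2.812 1.458
vertex 3.938 -3.605 1.058
endloop
endfacet
facet normal -0.459 -0.466 0.756
outer loop
vertex 3.938 -3.605 1.058
vertex 2.752 -2.716 0.886
vertex 2.899 -3.509 0.486
endloop
endfacet
facet normal 0.163 -0.881 -0.444
outer loop
vertex 2.899 -3.509 0.486
vertex 4.608 -2.924 -0.046
vertex 3.938 -3.605 1.058
endloop
endfacet
facet normal -0.163 0.881 0.444
outer loop
vertex 3.791 -2.812 1.458
vertex 3.422 -2.035 -0.218
vertex 2.752 -2.716 0.886
endloop
endfacet
facet normal 0.873 -0.080 0.480
outer loop
vertex 4.461 -2.131 0.354
vertex 3.791 -2.812 1.458
vertex 4.608 -2.924 -0.046
endloop
endfacet
facet normal -0.163 0.881 0.444
outer loop
vertex 4.461 -2.131 0.354
vertex 3.422 -2.035 -0.218
vertex 3.791 -2.812 1.458
endloop
endfacet
facet normal -0.873 0.080 -0.480
outer loop
vertex 2.752 -2.716 0.886
vertex 3.422 -2.035 -0.218
vertex 2.899 -3.509 0.486
endloop
endfacet
facet normal 0.163 -0.881 -0.444
outer loop
vertex 3.569 -2.828 -0.618
vertex 4.608 -2.924 -0.046
vertex 2.899 -3.509 0.486
endloop
endfacet
facet normal -0.873 0.080 -0.480
outer loop
vertex 2.899 -3.509 0.486
vertex 3.422 -2.035 -0.218
vertex 3.569 -2.828 -0.618
endloop
endfacet
facet normal 0.459 0.466 -0.756
outer loop
vertex 3.569 -2.828 -0.618
vertex 4.461 -2.131 0.354
vertex 4.608 -2.924 -0.046
endloop
endfacet
facet normal 0.459 0.466 -0.756
outer loop
vertex 3.422 -2.035 -0.218
vertex 4.461 -2.131 0.354
vertex 3.569 -2.828 -0.618
endloop
endfacet
facet normal -0.834 0.552 -0.019
outer loop
vertex 0.324 4.16 2.907
vertex 0.216 4.025 3.73
vertex 0.661 4.688 3.468
endloop
endfacet
facet normal -0.368 0.777 -0.510
outer loop
vertex 0.324 4.16 2.907
vertex 0.661 4.688 3.468
vertex 1.104 4.454 2.792
endloop
endfacet
facet normal -0.227 0.231 -0.946
outer loop
vertex 0.324 4.16 2.907
vertex 1.104 4.454 2.792
vertex 0.931 3.645 2.636
endloop
endfacet
facet normal -0.605 -0.332 -0.724
outer loop
vertex 0.324 4.16 2.907
vertex 0.931 3.645 2.636
vertex 0.383 3.38 3.216
endloop
endfacet
facet normal -0.980 -0.134 -0.150
outer loop
vertex 0.324 4.16 2.907
vertex 0.383 3.38 3.216
vertex 0.216 4.025 3.73
endloop
endfacet
facet normal 0.237 0.956 -0.176
outer loop
vertex 1.104 4.454 2.792
vertex 0.661 4.688 3.468
vertex 1.477 4.5 3.544
endloop
endfacet
facet normal -0.516 0.591 0.619
outer loop
vertex 0.661 4.688 3.468
vertex 0.216 4.025 3.73
vertex 0.929 4.235 4.124
endloop
endfacet
facet normal -0.753 -0.518 0.405
outer loop
vertex 0.216 4.025 3.73
vertex 0.383 3.38 3.216
vertex 0.756 3.426 3.968
endloop
endfacet
facet normal -0.145 -0.841 -0.521
outer loop
vertex 0.383 3.38 3.216
vertex 0.931 3.645 2.636
vertex 1.199 3.192 3.292
endloop
endfacet
facet normal 0.467 0.070 -0.882
outer loop
vertex 0.931 3.645 2.636
vertex 1.104 4.454 2.792
vertex 1.644 3.855 3.03
endloop
endfacet
facet normal 0.605 0.332 0.724
outer loop
vertex 1.536 3.72 3.853
vertex 1.477 4.5 3.544
vertex 0.929 4.235 4.124
endloop
endfacet
facet normal 0.227 -0.231 0.946
outer loop
vertex 1.536 3.72 3.853
vertex 0.929 4.235 4.124
vertex 0.756 3.426 3.968
endloop
endfacet
facet normal 0.368 -0.777 0.510
outer loop
vertex 1.536 3.72 3.853
vertex 0.756 3.426 3.968
vertex 1.199 3.192 3.292
endloop
endfacet
facet normal 0.834 -0.552 0.019
outer loop
vertex 1.536 3.72 3.853
vertex 1.199 3.192 3.292
vertex 1.644 3.855 3.03
endloop
endfacet
facet normal 0.980 0.134 0.150
outer loop
vertex 1.536 3.72 3.853
vertex 1.644 3.855 3.03
vertex 1.477 4.5 3.544
endloop
endfacet
facet normal 0.145 0.841 0.521
outer loop
vertex 0.929 4.235 4.124
vertex 1.477 4.5 3.544
vertex 0.661 4.688 3.468
endloop
endfacet
facet normal -0.467 -0.070 0.882
outer loop
vertex 0.756 3.426 3.968
vertex 0.929 4.235 4.124
vertex 0.216 4.025 3.73
endloop
endfacet
facet normal -0.237 -0.956 0.176
outer loop
vertex 1.199 3.192 3.292
vertex 0.756 3.426 3.968
vertex 0.383 3.38 3.216
endloop
endfacet
facet normal 0.516 -0.591 -0.619
outer loop
vertex 1.644 3.855 3.03
vertex 1.199 3.192 3.292
vertex 0.931 3.645 2.636
endloop
endfacet
facet normal 0.753 0.518 -0.405
outer loop
vertex 1.477 4.5 3.544
vertex 1.644 3.855 3.03
vertex 1.104 4.454 2.792
endloop
endfacet
facet normal -0.410 0.287 0.866
outer loop
vertex -2.708 0.49 2.269
vertex -2.987 2.249 1.553
vertex -3.5 0.245 1.975
endloop
endfacet
facet normal 0.145 -0.916 0.373
outer loop
vertex -2.853 -0.209 0.607
vertex -2.708 0.49 2.269
vertex -3.5 0.245 1.975
endloop
endfacet
facet normal -0.410 0.287 0.866
outer loop
vertex -3.5 0.245 1.975
vertex -2.987 2.249 1.553
vertex -3.779 2.004 1.259
endloop
endfacet
facet normal -0.901 -0.279 -0.334
outer loop
vertex -3.779 2.004 1.259
vertex -2.853 -0.209 0.607
vertex -3.5 0.245 1.975
endloop
endfacet
facet normal 0.901 0.279 0.334
outer loop
vertex -2.708 0.49 2.269
vertex -2.34 1.795 0.185
vertex -2.987 2.249 1.553
endloop
endfacet
facet normal 0.145 -0.916 0.373
outer loop
vertex -2.061 0.036 0.901
vertex -2.708 0.49 2.269
vertex -2.853 -0.209 0.607
endloop
endfacet
facet normal 0.901 0.279 0.334
outer loop
vertex -2.061 0.036 0.901
vertex -2.34 1.795 0.185
vertex -2.708 0.49 2.269
endloop
endfacet
facet normal -0.145 0.916 -0.373
outer loop
vertex -2.987 2.249 1.553
vertex -2.34 1.795 0.185
vertex -3.779 2.004 1.259
endloop
endfacet
facet normal -0.901 -0.279 -0.334
outer loop
vertex -3.132 1.55 -0.109
vertex -2.853 -0.209 0.607
vertex -3.779 2.004 1.259
endloop
endfacet
facet normal -0.145 0.916 -0.373
outer loop
vertex -3.779 2.004 1.259
vertex -2.34 1.795 0.185
vertex -3.132 1.55 -0.109
endloop
endfacet
facet normal 0.410 -0.287 -0.866
outer loop
vertex -3.132 1.55 -0.109
vertex -2.061 0.036 0.901
vertex -2.853 -0.209 0.607
endloop
endfacet
facet normal 0.410 -0.287 -0.866
outer loop
vertex -2.34 1.795 0.185
vertex -2.061 0.036 0.901
vertex -3.132 1.55 -0.109
endloop
endfacet

endsolid


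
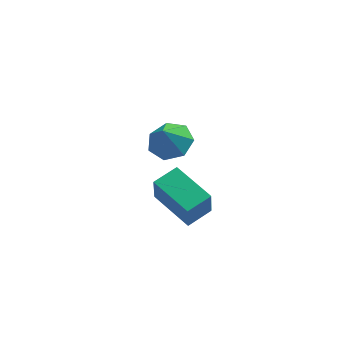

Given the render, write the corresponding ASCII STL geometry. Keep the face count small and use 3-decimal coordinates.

solid 
facet normal -0.555 0.813 0.173
outer loop
vertex -3.636 -2.0 -0.689
vertex -2.748 -1.433 -0.504
vertex -3.577 -1.714 -1.843
endloop
endfacet
facet normal -0.830 -0.530 -0.174
outer loop
vertex -2.572 -3.187 -2.156
vertex -3.636 -2.0 -0.689
vertex -3.577 -1.714 -1.843
endloop
endfacet
facet normal -0.555 0.814 0.173
outer loop
vertex -3.577 -1.714 -1.843
vertex -2.748 -1.433 -0.504
vertex -2.689 -1.148 -1.657
endloop
endfacet
facet normal 0.050 0.240 -0.969
outer loop
vertex -2.689 -1.148 -1.657
vertex -2.572 -3.187 -2.156
vertex -3.577 -1.714 -1.843
endloop
endfacet
facet normal -0.049 -0.240 0.970
outer loop
vertex -3.636 -2.0 -0.689
vertex -1.743 -2.906 -0.817
vertex -2.748 -1.433 -0.504
endloop
endfacet
facet normal -0.830 -0.530 -0.173
outer loop
vertex -2.631 -3.472 -1.003
vertex -3.636 -2.0 -0.689
vertex -2.572 -3.187 -2.156
endloop
endfacet
facet normal -0.050 -0.241 0.969
outer loop
vertex -2.631 -3.472 -1.003
vertex -1.743 -2.906 -0.817
vertex -3.636 -2.0 -0.689
endloop
endfacet
facet normal 0.830 0.530 0.173
outer loop
vertex -2.748 -1.433 -0.504
vertex -1.743 -2.906 -0.817
vertex -2.689 -1.148 -1.657
endloop
endfacet
facet normal 0.049 0.240 -0.970
outer loop
vertex -1.684 -2.62 -1.971
vertex -2.572 -3.187 -2.156
vertex -2.689 -1.148 -1.657
endloop
endfacet
facet normal 0.830 0.530 0.174
outer loop
vertex -2.689 -1.148 -1.657
vertex -1.743 -2.906 -0.817
vertex -1.684 -2.62 -1.971
endloop
endfacet
facet normal 0.555 -0.813 -0.173
outer loop
vertex -1.684 -2.62 -1.971
vertex -2.631 -3.472 -1.003
vertex -2.572 -3.187 -2.156
endloop
endfacet
facet normal 0.555 -0.814 -0.173
outer loop
vertex -1.743 -2.906 -0.817
vertex -2.631 -3.472 -1.003
vertex -1.684 -2.62 -1.971
endloop
endfacet
facet normal 0.290 0.327 -0.899
outer loop
vertex -1.757 1.423 -1.818
vertex -2.606 1.654 -2.008
vertex -1.963 2.15 -1.62
endloop
endfacet
facet normal 0.578 -0.058 0.814
outer loop
vertex -1.757 1.423 -1.818
vertex -1.963 2.15 -1.62
vertex -2.934 1.286 -0.992
endloop
endfacet
facet normal 0.291 0.326 -0.899
outer loop
vertex -1.963 2.15 -1.62
vertex -2.606 1.654 -2.008
vertex -2.652 2.504 -1.715
endloop
endfacet
facet normal 0.129 0.484 0.866
outer loop
vertex -1.963 2.15 -1.62
vertex -2.652 2.504 -1.715
vertex -2.934 1.286 -0.992
endloop
endfacet
facet normal 0.290 0.326 -0.900
outer loop
vertex -2.652 2.504 -1.715
vertex -2.606 1.654 -2.008
vertex -3.307 2.218 -2.03
endloop
endfacet
facet normal -0.544 0.518 0.660
outer loop
vertex -2.652 2.504 -1.715
vertex -3.307 2.218 -2.03
vertex -2.934 1.286 -0.992
endloop
endfacet
facet normal 0.291 0.327 -0.899
outer loop
vertex -3.307 2.218 -2.03
vertex -2.606 1.654 -2.008
vertex -3.434 1.508 -2.329
endloop
endfacet
facet normal -0.935 0.019 0.353
outer loop
vertex -3.307 2.218 -2.03
vertex -3.434 1.508 -2.329
vertex -2.934 1.286 -0.992
endloop
endfacet
facet normal 0.291 0.327 -0.899
outer loop
vertex -3.434 1.508 -2.329
vertex -2.606 1.654 -2.008
vertex -2.937 0.908 -2.386
endloop
endfacet
facet normal -0.750 -0.638 0.175
outer loop
vertex -3.434 1.508 -2.329
vertex -2.937 0.908 -2.386
vertex -2.934 1.286 -0.992
endloop
endfacet
facet normal 0.290 0.327 -0.899
outer loop
vertex -2.937 0.908 -2.386
vertex -2.606 1.654 -2.008
vertex -2.191 0.87 -2.159
endloop
endfacet
facet normal -0.128 -0.957 0.260
outer loop
vertex -2.937 0.908 -2.386
vertex -2.191 0.87 -2.159
vertex -2.934 1.286 -0.992
endloop
endfacet
facet normal 0.290 0.327 -0.899
outer loop
vertex -2.191 0.87 -2.159
vertex -2.606 1.654 -2.008
vertex -1.757 1.423 -1.818
endloop
endfacet
facet normal 0.463 -0.699 0.544
outer loop
vertex -2.191 0.87 -2.159
vertex -1.757 1.423 -1.818
vertex -2.934 1.286 -0.992
endloop
endfacet

endsolid


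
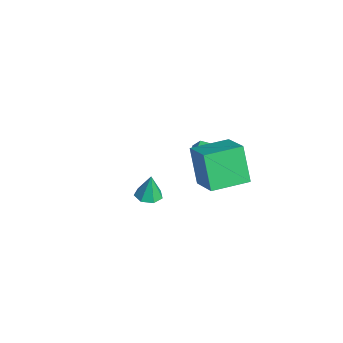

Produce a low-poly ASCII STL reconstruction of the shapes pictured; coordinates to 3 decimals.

solid 
facet normal 0.008 -0.106 -0.994
outer loop
vertex 3.711 -1.243 0.528
vertex 3.255 -0.768 0.474
vertex 3.913 -0.71 0.473
endloop
endfacet
facet normal 0.848 -0.274 0.454
outer loop
vertex 3.711 -1.243 0.528
vertex 3.913 -0.71 0.473
vertex 3.245 -0.632 1.766
endloop
endfacet
facet normal 0.008 -0.105 -0.994
outer loop
vertex 3.913 -0.71 0.473
vertex 3.255 -0.768 0.474
vertex 3.62 -0.221 0.419
endloop
endfacet
facet normal 0.778 0.507 0.371
outer loop
vertex 3.913 -0.71 0.473
vertex 3.62 -0.221 0.419
vertex 3.245 -0.632 1.766
endloop
endfacet
facet normal 0.008 -0.106 -0.994
outer loop
vertex 3.62 -0.221 0.419
vertex 3.255 -0.768 0.474
vertex 3.052 -0.144 0.406
endloop
endfacet
facet normal 0.120 0.940 0.320
outer loop
vertex 3.62 -0.221 0.419
vertex 3.052 -0.144 0.406
vertex 3.245 -0.632 1.766
endloop
endfacet
facet normal 0.009 -0.105 -0.994
outer loop
vertex 3.052 -0.144 0.406
vertex 3.255 -0.768 0.474
vertex 2.638 -0.538 0.444
endloop
endfacet
facet normal -0.632 0.697 0.340
outer loop
vertex 3.052 -0.144 0.406
vertex 2.638 -0.538 0.444
vertex 3.245 -0.632 1.766
endloop
endfacet
facet normal 0.009 -0.106 -0.994
outer loop
vertex 2.638 -0.538 0.444
vertex 3.255 -0.768 0.474
vertex 2.688 -1.105 0.505
endloop
endfacet
facet normal -0.909 -0.036 0.415
outer loop
vertex 2.638 -0.538 0.444
vertex 2.688 -1.105 0.505
vertex 3.245 -0.632 1.766
endloop
endfacet
facet normal 0.008 -0.105 -0.994
outer loop
vertex 2.688 -1.105 0.505
vertex 3.255 -0.768 0.474
vertex 3.166 -1.419 0.542
endloop
endfacet
facet normal -0.505 -0.711 0.490
outer loop
vertex 2.688 -1.105 0.505
vertex 3.166 -1.419 0.542
vertex 3.245 -0.632 1.766
endloop
endfacet
facet normal 0.008 -0.105 -0.994
outer loop
vertex 3.166 -1.419 0.542
vertex 3.255 -0.768 0.474
vertex 3.711 -1.243 0.528
endloop
endfacet
facet normal 0.277 -0.816 0.507
outer loop
vertex 3.166 -1.419 0.542
vertex 3.711 -1.243 0.528
vertex 3.245 -0.632 1.766
endloop
endfacet
facet normal -0.883 -0.104 -0.457
outer loop
vertex 0.941 1.826 1.155
vertex 0.723 3.763 1.136
vertex 1.865 1.912 -0.65
endloop
endfacet
facet normal 0.112 -0.994 0.010
outer loop
vertex 3.437 2.097 0.164
vertex 0.941 1.826 1.155
vertex 1.865 1.912 -0.65
endloop
endfacet
facet normal -0.883 -0.104 -0.457
outer loop
vertex 1.865 1.912 -0.65
vertex 0.723 3.763 1.136
vertex 1.647 3.85 -0.669
endloop
endfacet
facet normal 0.455 0.043 -0.889
outer loop
vertex 1.647 3.85 -0.669
vertex 3.437 2.097 0.164
vertex 1.865 1.912 -0.65
endloop
endfacet
facet normal -0.455 -0.043 0.889
outer loop
vertex 0.941 1.826 1.155
vertex 2.295 3.948 1.95
vertex 0.723 3.763 1.136
endloop
endfacet
facet normal 0.112 -0.994 0.009
outer loop
vertex 2.513 2.01 1.969
vertex 0.941 1.826 1.155
vertex 3.437 2.097 0.164
endloop
endfacet
facet normal -0.455 -0.043 0.889
outer loop
vertex 2.513 2.01 1.969
vertex 2.295 3.948 1.95
vertex 0.941 1.826 1.155
endloop
endfacet
facet normal -0.112 0.994 -0.009
outer loop
vertex 0.723 3.763 1.136
vertex 2.295 3.948 1.95
vertex 1.647 3.85 -0.669
endloop
endfacet
facet normal 0.455 0.043 -0.889
outer loop
vertex 3.219 4.034 0.145
vertex 3.437 2.097 0.164
vertex 1.647 3.85 -0.669
endloop
endfacet
facet normal -0.111 0.994 -0.010
outer loop
vertex 1.647 3.85 -0.669
vertex 2.295 3.948 1.95
vertex 3.219 4.034 0.145
endloop
endfacet
facet normal 0.883 0.104 0.457
outer loop
vertex 3.219 4.034 0.145
vertex 2.513 2.01 1.969
vertex 3.437 2.097 0.164
endloop
endfacet
facet normal 0.883 0.104 0.457
outer loop
vertex 2.295 3.948 1.95
vertex 2.513 2.01 1.969
vertex 3.219 4.034 0.145
endloop
endfacet
facet normal -0.666 0.520 -0.535
outer loop
vertex -3.185 4.311 -3.353
vertex -3.5 3.809 -3.449
vertex -3.552 4.204 -3.0
endloop
endfacet
facet normal 0.490 0.550 0.676
outer loop
vertex -3.185 4.311 -3.353
vertex -3.552 4.204 -3.0
vertex -2.68 3.171 -2.791
endloop
endfacet
facet normal -0.666 0.520 -0.535
outer loop
vertex -3.552 4.204 -3.0
vertex -3.5 3.809 -3.449
vertex -3.88 3.8 -2.985
endloop
endfacet
facet normal -0.099 0.117 0.988
outer loop
vertex -3.552 4.204 -3.0
vertex -3.88 3.8 -2.985
vertex -2.68 3.171 -2.791
endloop
endfacet
facet normal -0.666 0.519 -0.535
outer loop
vertex -3.88 3.8 -2.985
vertex -3.5 3.809 -3.449
vertex -3.921 3.403 -3.319
endloop
endfacet
facet normal -0.411 -0.562 0.718
outer loop
vertex -3.88 3.8 -2.985
vertex -3.921 3.403 -3.319
vertex -2.68 3.171 -2.791
endloop
endfacet
facet normal -0.666 0.519 -0.535
outer loop
vertex -3.921 3.403 -3.319
vertex -3.5 3.809 -3.449
vertex -3.645 3.312 -3.751
endloop
endfacet
facet normal -0.212 -0.975 0.070
outer loop
vertex -3.921 3.403 -3.319
vertex -3.645 3.312 -3.751
vertex -2.68 3.171 -2.791
endloop
endfacet
facet normal -0.667 0.519 -0.534
outer loop
vertex -3.645 3.312 -3.751
vertex -3.5 3.809 -3.449
vertex -3.26 3.596 -3.956
endloop
endfacet
facet normal 0.348 -0.811 -0.469
outer loop
vertex -3.645 3.312 -3.751
vertex -3.26 3.596 -3.956
vertex -2.68 3.171 -2.791
endloop
endfacet
facet normal -0.667 0.520 -0.534
outer loop
vertex -3.26 3.596 -3.956
vertex -3.5 3.809 -3.449
vertex -3.055 4.041 -3.779
endloop
endfacet
facet normal 0.848 -0.194 -0.493
outer loop
vertex -3.26 3.596 -3.956
vertex -3.055 4.041 -3.779
vertex -2.68 3.171 -2.791
endloop
endfacet
facet normal -0.667 0.520 -0.533
outer loop
vertex -3.055 4.041 -3.779
vertex -3.5 3.809 -3.449
vertex -3.185 4.311 -3.353
endloop
endfacet
facet normal 0.911 0.412 0.017
outer loop
vertex -3.055 4.041 -3.779
vertex -3.185 4.311 -3.353
vertex -2.68 3.171 -2.791
endloop
endfacet

endsolid


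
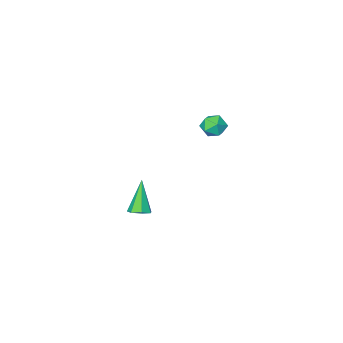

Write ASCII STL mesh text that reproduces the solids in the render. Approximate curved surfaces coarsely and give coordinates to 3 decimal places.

solid 
facet normal -0.885 0.160 0.438
outer loop
vertex -3.483 2.19 3.625
vertex -3.15 2.417 4.215
vertex -3.321 2.882 3.7
endloop
endfacet
facet normal -0.931 0.247 -0.269
outer loop
vertex -3.483 2.19 3.625
vertex -3.321 2.882 3.7
vertex -3.225 2.559 3.07
endloop
endfacet
facet normal -0.730 -0.362 -0.580
outer loop
vertex -3.483 2.19 3.625
vertex -3.225 2.559 3.07
vertex -2.995 1.894 3.195
endloop
endfacet
facet normal -0.559 -0.826 -0.066
outer loop
vertex -3.483 2.19 3.625
vertex -2.995 1.894 3.195
vertex -2.948 1.806 3.903
endloop
endfacet
facet normal -0.655 -0.504 0.563
outer loop
vertex -3.483 2.19 3.625
vertex -2.948 1.806 3.903
vertex -3.15 2.417 4.215
endloop
endfacet
facet normal -0.468 0.756 -0.459
outer loop
vertex -3.225 2.559 3.07
vertex -3.321 2.882 3.7
vertex -2.732 3.014 3.317
endloop
endfacet
facet normal -0.392 0.614 0.685
outer loop
vertex -3.321 2.882 3.7
vertex -3.15 2.417 4.215
vertex -2.685 2.926 4.025
endloop
endfacet
facet normal -0.020 -0.460 0.888
outer loop
vertex -3.15 2.417 4.215
vertex -2.948 1.806 3.903
vertex -2.455 2.261 4.15
endloop
endfacet
facet normal 0.135 -0.982 -0.131
outer loop
vertex -2.948 1.806 3.903
vertex -2.995 1.894 3.195
vertex -2.359 1.938 3.52
endloop
endfacet
facet normal -0.142 -0.230 -0.963
outer loop
vertex -2.995 1.894 3.195
vertex -3.225 2.559 3.07
vertex -2.53 2.403 3.005
endloop
endfacet
facet normal 0.559 0.826 0.066
outer loop
vertex -2.197 2.63 3.595
vertex -2.732 3.014 3.317
vertex -2.685 2.926 4.025
endloop
endfacet
facet normal 0.730 0.362 0.580
outer loop
vertex -2.197 2.63 3.595
vertex -2.685 2.926 4.025
vertex -2.455 2.261 4.15
endloop
endfacet
facet normal 0.931 -0.247 0.269
outer loop
vertex -2.197 2.63 3.595
vertex -2.455 2.261 4.15
vertex -2.359 1.938 3.52
endloop
endfacet
facet normal 0.885 -0.160 -0.438
outer loop
vertex -2.197 2.63 3.595
vertex -2.359 1.938 3.52
vertex -2.53 2.403 3.005
endloop
endfacet
facet normal 0.655 0.504 -0.563
outer loop
vertex -2.197 2.63 3.595
vertex -2.53 2.403 3.005
vertex -2.732 3.014 3.317
endloop
endfacet
facet normal -0.135 0.982 0.131
outer loop
vertex -2.685 2.926 4.025
vertex -2.732 3.014 3.317
vertex -3.321 2.882 3.7
endloop
endfacet
facet normal 0.142 0.230 0.963
outer loop
vertex -2.455 2.261 4.15
vertex -2.685 2.926 4.025
vertex -3.15 2.417 4.215
endloop
endfacet
facet normal 0.468 -0.756 0.459
outer loop
vertex -2.359 1.938 3.52
vertex -2.455 2.261 4.15
vertex -2.948 1.806 3.903
endloop
endfacet
facet normal 0.392 -0.614 -0.685
outer loop
vertex -2.53 2.403 3.005
vertex -2.359 1.938 3.52
vertex -2.995 1.894 3.195
endloop
endfacet
facet normal 0.020 0.460 -0.888
outer loop
vertex -2.732 3.014 3.317
vertex -2.53 2.403 3.005
vertex -3.225 2.559 3.07
endloop
endfacet
facet normal 0.299 0.364 -0.882
outer loop
vertex -0.109 -0.537 -3.188
vertex -0.661 -0.649 -3.421
vertex -0.461 -0.144 -3.145
endloop
endfacet
facet normal 0.576 0.441 0.688
outer loop
vertex -0.109 -0.537 -3.188
vertex -0.461 -0.144 -3.145
vertex -1.239 -1.351 -1.719
endloop
endfacet
facet normal 0.299 0.364 -0.882
outer loop
vertex -0.461 -0.144 -3.145
vertex -0.661 -0.649 -3.421
vertex -0.964 -0.131 -3.31
endloop
endfacet
facet normal -0.170 0.796 0.581
outer loop
vertex -0.461 -0.144 -3.145
vertex -0.964 -0.131 -3.31
vertex -1.239 -1.351 -1.719
endloop
endfacet
facet normal 0.299 0.364 -0.882
outer loop
vertex -0.964 -0.131 -3.31
vertex -0.661 -0.649 -3.421
vertex -1.239 -0.509 -3.559
endloop
endfacet
facet normal -0.852 0.476 0.218
outer loop
vertex -0.964 -0.131 -3.31
vertex -1.239 -0.509 -3.559
vertex -1.239 -1.351 -1.719
endloop
endfacet
facet normal 0.299 0.364 -0.882
outer loop
vertex -1.239 -0.509 -3.559
vertex -0.661 -0.649 -3.421
vertex -1.079 -0.992 -3.704
endloop
endfacet
facet normal -0.952 -0.277 -0.127
outer loop
vertex -1.239 -0.509 -3.559
vertex -1.079 -0.992 -3.704
vertex -1.239 -1.351 -1.719
endloop
endfacet
facet normal 0.299 0.363 -0.882
outer loop
vertex -1.079 -0.992 -3.704
vertex -0.661 -0.649 -3.421
vertex -0.605 -1.217 -3.636
endloop
endfacet
facet normal -0.398 -0.897 -0.194
outer loop
vertex -1.079 -0.992 -3.704
vertex -0.605 -1.217 -3.636
vertex -1.239 -1.351 -1.719
endloop
endfacet
facet normal 0.300 0.363 -0.882
outer loop
vertex -0.605 -1.217 -3.636
vertex -0.661 -0.649 -3.421
vertex -0.173 -1.015 -3.406
endloop
endfacet
facet normal 0.394 -0.917 0.066
outer loop
vertex -0.605 -1.217 -3.636
vertex -0.173 -1.015 -3.406
vertex -1.239 -1.351 -1.719
endloop
endfacet
facet normal 0.299 0.363 -0.883
outer loop
vertex -0.173 -1.015 -3.406
vertex -0.661 -0.649 -3.421
vertex -0.109 -0.537 -3.188
endloop
endfacet
facet normal 0.828 -0.320 0.460
outer loop
vertex -0.173 -1.015 -3.406
vertex -0.109 -0.537 -3.188
vertex -1.239 -1.351 -1.719
endloop
endfacet

endsolid


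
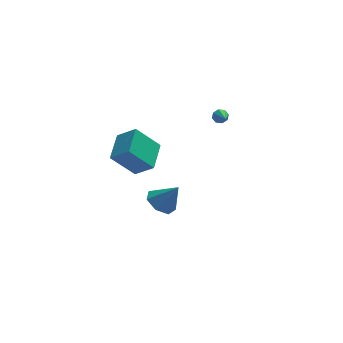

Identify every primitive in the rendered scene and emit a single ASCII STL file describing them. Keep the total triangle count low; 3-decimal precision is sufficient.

solid 
facet normal -0.674 0.418 -0.610
outer loop
vertex -3.291 3.073 -0.576
vertex -2.668 4.899 -0.013
vertex -1.869 3.072 -2.148
endloop
endfacet
facet normal -0.310 -0.909 -0.280
outer loop
vertex -0.852 2.441 -1.227
vertex -3.291 3.073 -0.576
vertex -1.869 3.072 -2.148
endloop
endfacet
facet normal -0.674 0.418 -0.610
outer loop
vertex -1.869 3.072 -2.148
vertex -2.668 4.899 -0.013
vertex -1.246 4.898 -1.585
endloop
endfacet
facet normal 0.671 -0.000 -0.741
outer loop
vertex -1.246 4.898 -1.585
vertex -0.852 2.441 -1.227
vertex -1.869 3.072 -2.148
endloop
endfacet
facet normal -0.671 0.000 0.741
outer loop
vertex -3.291 3.073 -0.576
vertex -1.651 4.268 0.908
vertex -2.668 4.899 -0.013
endloop
endfacet
facet normal -0.310 -0.909 -0.280
outer loop
vertex -2.274 2.442 0.345
vertex -3.291 3.073 -0.576
vertex -0.852 2.441 -1.227
endloop
endfacet
facet normal -0.671 0.000 0.741
outer loop
vertex -2.274 2.442 0.345
vertex -1.651 4.268 0.908
vertex -3.291 3.073 -0.576
endloop
endfacet
facet normal 0.310 0.909 0.280
outer loop
vertex -2.668 4.899 -0.013
vertex -1.651 4.268 0.908
vertex -1.246 4.898 -1.585
endloop
endfacet
facet normal 0.671 -0.000 -0.741
outer loop
vertex -0.229 4.267 -0.664
vertex -0.852 2.441 -1.227
vertex -1.246 4.898 -1.585
endloop
endfacet
facet normal 0.310 0.909 0.280
outer loop
vertex -1.246 4.898 -1.585
vertex -1.651 4.268 0.908
vertex -0.229 4.267 -0.664
endloop
endfacet
facet normal 0.674 -0.418 0.610
outer loop
vertex -0.229 4.267 -0.664
vertex -2.274 2.442 0.345
vertex -0.852 2.441 -1.227
endloop
endfacet
facet normal 0.674 -0.418 0.610
outer loop
vertex -1.651 4.268 0.908
vertex -2.274 2.442 0.345
vertex -0.229 4.267 -0.664
endloop
endfacet
facet normal -0.108 0.892 -0.440
outer loop
vertex 3.441 2.831 2.226
vertex 3.035 2.919 2.504
vertex 3.525 3.004 2.556
endloop
endfacet
facet normal 0.944 -0.322 -0.072
outer loop
vertex 3.441 2.831 2.226
vertex 3.525 3.004 2.556
vertex 3.165 1.841 3.036
endloop
endfacet
facet normal -0.108 0.891 -0.441
outer loop
vertex 3.525 3.004 2.556
vertex 3.035 2.919 2.504
vertex 3.322 3.128 2.856
endloop
endfacet
facet normal 0.824 -0.021 0.566
outer loop
vertex 3.525 3.004 2.556
vertex 3.322 3.128 2.856
vertex 3.165 1.841 3.036
endloop
endfacet
facet normal -0.109 0.891 -0.440
outer loop
vertex 3.322 3.128 2.856
vertex 3.035 2.919 2.504
vertex 2.951 3.129 2.95
endloop
endfacet
facet normal 0.245 0.105 0.964
outer loop
vertex 3.322 3.128 2.856
vertex 2.951 3.129 2.95
vertex 3.165 1.841 3.036
endloop
endfacet
facet normal -0.106 0.892 -0.440
outer loop
vertex 2.951 3.129 2.95
vertex 3.035 2.919 2.504
vertex 2.629 3.008 2.782
endloop
endfacet
facet normal -0.458 -0.017 0.889
outer loop
vertex 2.951 3.129 2.95
vertex 2.629 3.008 2.782
vertex 3.165 1.841 3.036
endloop
endfacet
facet normal -0.107 0.891 -0.441
outer loop
vertex 2.629 3.008 2.782
vertex 3.035 2.919 2.504
vertex 2.545 2.834 2.451
endloop
endfacet
facet normal -0.867 -0.315 0.385
outer loop
vertex 2.629 3.008 2.782
vertex 2.545 2.834 2.451
vertex 3.165 1.841 3.036
endloop
endfacet
facet normal -0.107 0.892 -0.438
outer loop
vertex 2.545 2.834 2.451
vertex 3.035 2.919 2.504
vertex 2.748 2.711 2.151
endloop
endfacet
facet normal -0.747 -0.615 -0.253
outer loop
vertex 2.545 2.834 2.451
vertex 2.748 2.711 2.151
vertex 3.165 1.841 3.036
endloop
endfacet
facet normal -0.107 0.892 -0.438
outer loop
vertex 2.748 2.711 2.151
vertex 3.035 2.919 2.504
vertex 3.119 2.71 2.058
endloop
endfacet
facet normal -0.165 -0.741 -0.651
outer loop
vertex 2.748 2.711 2.151
vertex 3.119 2.71 2.058
vertex 3.165 1.841 3.036
endloop
endfacet
facet normal -0.107 0.892 -0.438
outer loop
vertex 3.119 2.71 2.058
vertex 3.035 2.919 2.504
vertex 3.441 2.831 2.226
endloop
endfacet
facet normal 0.533 -0.620 -0.576
outer loop
vertex 3.119 2.71 2.058
vertex 3.441 2.831 2.226
vertex 3.165 1.841 3.036
endloop
endfacet
facet normal -0.554 0.159 -0.817
outer loop
vertex -0.466 -3.771 0.021
vertex -1.235 -3.579 0.58
vertex -0.563 -2.965 0.244
endloop
endfacet
facet normal 0.988 0.138 -0.068
outer loop
vertex -0.466 -3.771 0.021
vertex -0.563 -2.965 0.244
vertex -0.325 -3.841 1.92
endloop
endfacet
facet normal -0.555 0.161 -0.816
outer loop
vertex -0.563 -2.965 0.244
vertex -1.235 -3.579 0.58
vertex -1.165 -2.621 0.721
endloop
endfacet
facet normal 0.636 0.718 0.285
outer loop
vertex -0.563 -2.965 0.244
vertex -1.165 -2.621 0.721
vertex -0.325 -3.841 1.92
endloop
endfacet
facet normal -0.555 0.161 -0.816
outer loop
vertex -1.165 -2.621 0.721
vertex -1.235 -3.579 0.58
vertex -1.82 -2.998 1.092
endloop
endfacet
facet normal 0.000 0.701 0.713
outer loop
vertex -1.165 -2.621 0.721
vertex -1.82 -2.998 1.092
vertex -0.325 -3.841 1.92
endloop
endfacet
facet normal -0.555 0.161 -0.816
outer loop
vertex -1.82 -2.998 1.092
vertex -1.235 -3.579 0.58
vertex -2.034 -3.812 1.077
endloop
endfacet
facet normal -0.439 0.099 0.893
outer loop
vertex -1.82 -2.998 1.092
vertex -2.034 -3.812 1.077
vertex -0.325 -3.841 1.92
endloop
endfacet
facet normal -0.555 0.159 -0.817
outer loop
vertex -2.034 -3.812 1.077
vertex -1.235 -3.579 0.58
vertex -1.646 -4.45 0.689
endloop
endfacet
facet normal -0.351 -0.633 0.690
outer loop
vertex -2.034 -3.812 1.077
vertex -1.646 -4.45 0.689
vertex -0.325 -3.841 1.92
endloop
endfacet
facet normal -0.555 0.160 -0.816
outer loop
vertex -1.646 -4.45 0.689
vertex -1.235 -3.579 0.58
vertex -0.948 -4.432 0.218
endloop
endfacet
facet normal 0.197 -0.946 0.256
outer loop
vertex -1.646 -4.45 0.689
vertex -0.948 -4.432 0.218
vertex -0.325 -3.841 1.92
endloop
endfacet
facet normal -0.554 0.160 -0.817
outer loop
vertex -0.948 -4.432 0.218
vertex -1.235 -3.579 0.58
vertex -0.466 -3.771 0.021
endloop
endfacet
facet normal 0.794 -0.603 -0.081
outer loop
vertex -0.948 -4.432 0.218
vertex -0.466 -3.771 0.021
vertex -0.325 -3.841 1.92
endloop
endfacet

endsolid


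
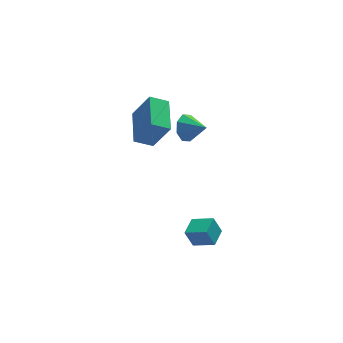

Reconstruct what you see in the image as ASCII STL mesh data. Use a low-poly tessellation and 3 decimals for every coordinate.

solid 
facet normal -0.653 0.651 -0.388
outer loop
vertex -0.77 4.058 0.632
vertex -1.321 3.93 1.344
vertex -0.639 4.5 1.153
endloop
endfacet
facet normal 0.970 0.002 -0.245
outer loop
vertex -0.77 4.058 0.632
vertex -0.639 4.5 1.153
vertex -0.459 3.07 1.856
endloop
endfacet
facet normal -0.653 0.651 -0.387
outer loop
vertex -0.639 4.5 1.153
vertex -1.321 3.93 1.344
vertex -0.907 4.608 1.787
endloop
endfacet
facet normal 0.901 0.277 0.334
outer loop
vertex -0.639 4.5 1.153
vertex -0.907 4.608 1.787
vertex -0.459 3.07 1.856
endloop
endfacet
facet normal -0.652 0.651 -0.388
outer loop
vertex -0.907 4.608 1.787
vertex -1.321 3.93 1.344
vertex -1.418 4.319 2.161
endloop
endfacet
facet normal 0.510 0.186 0.840
outer loop
vertex -0.907 4.608 1.787
vertex -1.418 4.319 2.161
vertex -0.459 3.07 1.856
endloop
endfacet
facet normal -0.653 0.650 -0.387
outer loop
vertex -1.418 4.319 2.161
vertex -1.321 3.93 1.344
vertex -1.872 3.801 2.057
endloop
endfacet
facet normal 0.026 -0.218 0.976
outer loop
vertex -1.418 4.319 2.161
vertex -1.872 3.801 2.057
vertex -0.459 3.07 1.856
endloop
endfacet
facet normal -0.654 0.650 -0.387
outer loop
vertex -1.872 3.801 2.057
vertex -1.321 3.93 1.344
vertex -2.003 3.359 1.536
endloop
endfacet
facet normal -0.268 -0.700 0.662
outer loop
vertex -1.872 3.801 2.057
vertex -2.003 3.359 1.536
vertex -0.459 3.07 1.856
endloop
endfacet
facet normal -0.654 0.650 -0.387
outer loop
vertex -2.003 3.359 1.536
vertex -1.321 3.93 1.344
vertex -1.735 3.251 0.902
endloop
endfacet
facet normal -0.200 -0.976 0.082
outer loop
vertex -2.003 3.359 1.536
vertex -1.735 3.251 0.902
vertex -0.459 3.07 1.856
endloop
endfacet
facet normal -0.653 0.651 -0.388
outer loop
vertex -1.735 3.251 0.902
vertex -1.321 3.93 1.344
vertex -1.224 3.54 0.527
endloop
endfacet
facet normal 0.191 -0.886 -0.423
outer loop
vertex -1.735 3.251 0.902
vertex -1.224 3.54 0.527
vertex -0.459 3.07 1.856
endloop
endfacet
facet normal -0.653 0.651 -0.388
outer loop
vertex -1.224 3.54 0.527
vertex -1.321 3.93 1.344
vertex -0.77 4.058 0.632
endloop
endfacet
facet normal 0.676 -0.480 -0.559
outer loop
vertex -1.224 3.54 0.527
vertex -0.77 4.058 0.632
vertex -0.459 3.07 1.856
endloop
endfacet
facet normal -0.561 -0.819 -0.119
outer loop
vertex -1.825 -1.82 -2.294
vertex -2.78 -1.097 -2.773
vertex -1.41 -1.954 -3.326
endloop
endfacet
facet normal 0.741 -0.560 0.371
outer loop
vertex -0.76 -1.003 -3.187
vertex -1.825 -1.82 -2.294
vertex -1.41 -1.954 -3.326
endloop
endfacet
facet normal -0.561 -0.819 -0.119
outer loop
vertex -1.41 -1.954 -3.326
vertex -2.78 -1.097 -2.773
vertex -2.365 -1.231 -3.804
endloop
endfacet
facet normal 0.371 -0.119 -0.921
outer loop
vertex -2.365 -1.231 -3.804
vertex -0.76 -1.003 -3.187
vertex -1.41 -1.954 -3.326
endloop
endfacet
facet normal -0.371 0.119 0.921
outer loop
vertex -1.825 -1.82 -2.294
vertex -2.13 -0.146 -2.634
vertex -2.78 -1.097 -2.773
endloop
endfacet
facet normal 0.741 -0.560 0.371
outer loop
vertex -1.175 -0.869 -2.156
vertex -1.825 -1.82 -2.294
vertex -0.76 -1.003 -3.187
endloop
endfacet
facet normal -0.371 0.120 0.921
outer loop
vertex -1.175 -0.869 -2.156
vertex -2.13 -0.146 -2.634
vertex -1.825 -1.82 -2.294
endloop
endfacet
facet normal -0.741 0.560 -0.371
outer loop
vertex -2.78 -1.097 -2.773
vertex -2.13 -0.146 -2.634
vertex -2.365 -1.231 -3.804
endloop
endfacet
facet normal 0.371 -0.120 -0.921
outer loop
vertex -1.715 -0.28 -3.666
vertex -0.76 -1.003 -3.187
vertex -2.365 -1.231 -3.804
endloop
endfacet
facet normal -0.741 0.560 -0.371
outer loop
vertex -2.365 -1.231 -3.804
vertex -2.13 -0.146 -2.634
vertex -1.715 -0.28 -3.666
endloop
endfacet
facet normal 0.561 0.819 0.119
outer loop
vertex -1.715 -0.28 -3.666
vertex -1.175 -0.869 -2.156
vertex -0.76 -1.003 -3.187
endloop
endfacet
facet normal 0.561 0.819 0.119
outer loop
vertex -2.13 -0.146 -2.634
vertex -1.175 -0.869 -2.156
vertex -1.715 -0.28 -3.666
endloop
endfacet
facet normal -0.888 0.081 0.452
outer loop
vertex -3.922 1.192 4.355
vertex -3.478 3.245 4.86
vertex -4.706 1.766 2.711
endloop
endfacet
facet normal -0.205 -0.950 -0.234
outer loop
vertex -3.702 1.675 2.2
vertex -3.922 1.192 4.355
vertex -4.706 1.766 2.711
endloop
endfacet
facet normal -0.888 0.081 0.452
outer loop
vertex -4.706 1.766 2.711
vertex -3.478 3.245 4.86
vertex -4.262 3.819 3.216
endloop
endfacet
facet normal -0.411 0.301 -0.861
outer loop
vertex -4.262 3.819 3.216
vertex -3.702 1.675 2.2
vertex -4.706 1.766 2.711
endloop
endfacet
facet normal 0.411 -0.301 0.861
outer loop
vertex -3.922 1.192 4.355
vertex -2.474 3.154 4.349
vertex -3.478 3.245 4.86
endloop
endfacet
facet normal -0.205 -0.950 -0.234
outer loop
vertex -2.918 1.101 3.844
vertex -3.922 1.192 4.355
vertex -3.702 1.675 2.2
endloop
endfacet
facet normal 0.411 -0.301 0.861
outer loop
vertex -2.918 1.101 3.844
vertex -2.474 3.154 4.349
vertex -3.922 1.192 4.355
endloop
endfacet
facet normal 0.205 0.950 0.234
outer loop
vertex -3.478 3.245 4.86
vertex -2.474 3.154 4.349
vertex -4.262 3.819 3.216
endloop
endfacet
facet normal -0.411 0.301 -0.861
outer loop
vertex -3.258 3.728 2.705
vertex -3.702 1.675 2.2
vertex -4.262 3.819 3.216
endloop
endfacet
facet normal 0.205 0.950 0.234
outer loop
vertex -4.262 3.819 3.216
vertex -2.474 3.154 4.349
vertex -3.258 3.728 2.705
endloop
endfacet
facet normal 0.888 -0.081 -0.452
outer loop
vertex -3.258 3.728 2.705
vertex -2.918 1.101 3.844
vertex -3.702 1.675 2.2
endloop
endfacet
facet normal 0.888 -0.081 -0.452
outer loop
vertex -2.474 3.154 4.349
vertex -2.918 1.101 3.844
vertex -3.258 3.728 2.705
endloop
endfacet

endsolid
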